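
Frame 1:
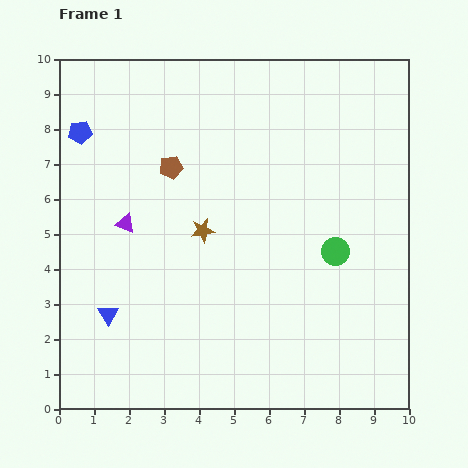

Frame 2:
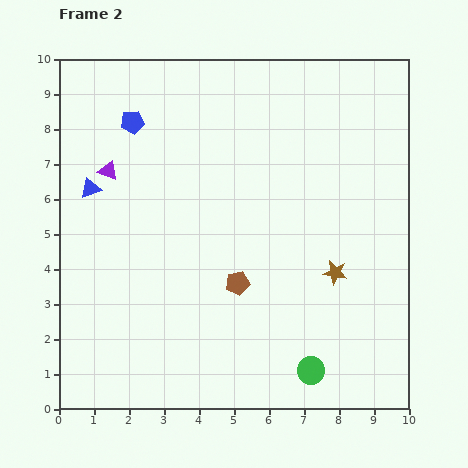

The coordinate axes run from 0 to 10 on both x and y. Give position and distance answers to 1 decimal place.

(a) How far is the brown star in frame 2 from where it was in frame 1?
4.0

The brown star moved from (4.1, 5.1) to (7.9, 3.9), a distance of √(3.8² + 1.2²) ≈ 4.0.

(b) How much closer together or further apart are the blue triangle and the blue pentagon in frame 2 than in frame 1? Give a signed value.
-3.1

Distance in frame 1: 5.3. Distance in frame 2: 2.2.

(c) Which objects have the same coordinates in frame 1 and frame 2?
none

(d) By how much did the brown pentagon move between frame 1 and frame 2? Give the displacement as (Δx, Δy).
(1.9, -3.3)

The brown pentagon was at (3.2, 6.9) in frame 1 and (5.1, 3.6) in frame 2.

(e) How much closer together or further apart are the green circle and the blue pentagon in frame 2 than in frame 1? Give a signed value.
+0.6

Distance in frame 1: 8.1. Distance in frame 2: 8.7.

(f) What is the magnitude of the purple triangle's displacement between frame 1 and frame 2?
1.6

The purple triangle moved from (1.9, 5.3) to (1.4, 6.8), a distance of √(0.5² + 1.5²) ≈ 1.6.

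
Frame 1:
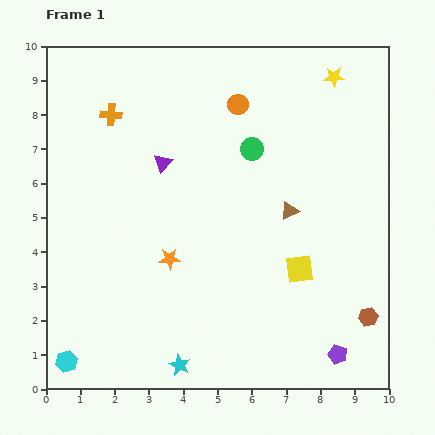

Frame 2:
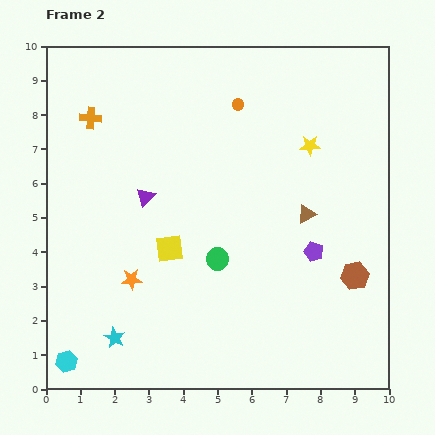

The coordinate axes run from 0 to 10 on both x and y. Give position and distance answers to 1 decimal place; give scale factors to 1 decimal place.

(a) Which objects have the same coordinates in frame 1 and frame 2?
the orange circle, the cyan hexagon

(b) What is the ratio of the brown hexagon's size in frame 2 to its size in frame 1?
1.5×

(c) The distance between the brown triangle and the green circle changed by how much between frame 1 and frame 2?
+0.8

Distance in frame 1: 2.1. Distance in frame 2: 2.9.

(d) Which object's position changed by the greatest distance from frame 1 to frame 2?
the yellow square

(moved 3.8; next 3.4)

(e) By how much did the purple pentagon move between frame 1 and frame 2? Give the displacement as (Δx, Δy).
(-0.7, 3.0)

The purple pentagon was at (8.5, 1.0) in frame 1 and (7.8, 4.0) in frame 2.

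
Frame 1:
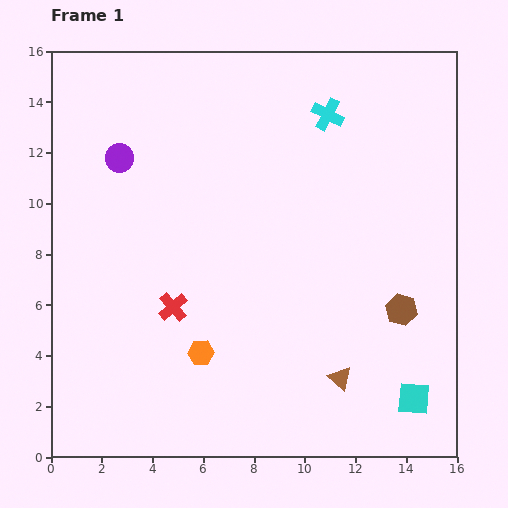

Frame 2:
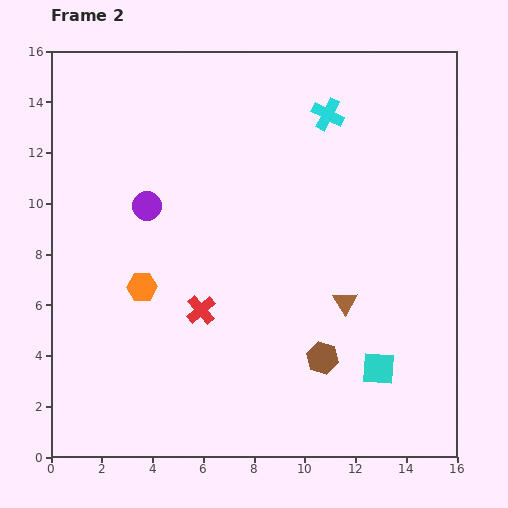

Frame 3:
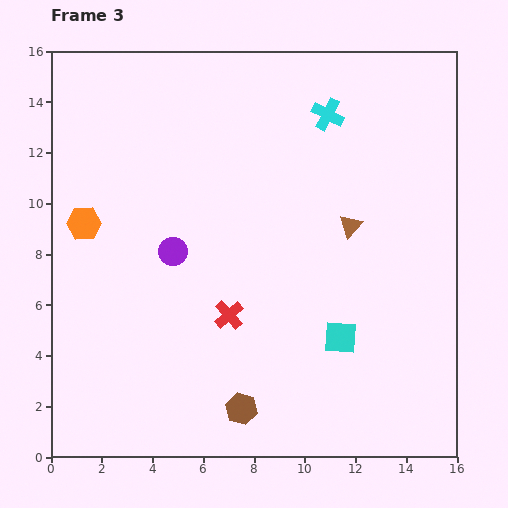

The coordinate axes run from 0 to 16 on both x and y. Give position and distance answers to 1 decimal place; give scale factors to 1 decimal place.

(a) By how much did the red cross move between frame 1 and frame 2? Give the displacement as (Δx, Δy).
(1.1, -0.1)

The red cross was at (4.8, 5.9) in frame 1 and (5.9, 5.8) in frame 2.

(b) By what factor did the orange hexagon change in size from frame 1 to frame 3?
1.3×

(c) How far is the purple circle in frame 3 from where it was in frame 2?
2.1

The purple circle moved from (3.8, 9.9) to (4.8, 8.1), a distance of √(1.0² + 1.8²) ≈ 2.1.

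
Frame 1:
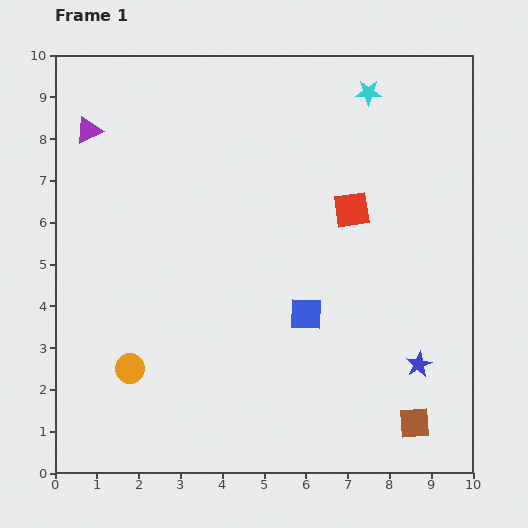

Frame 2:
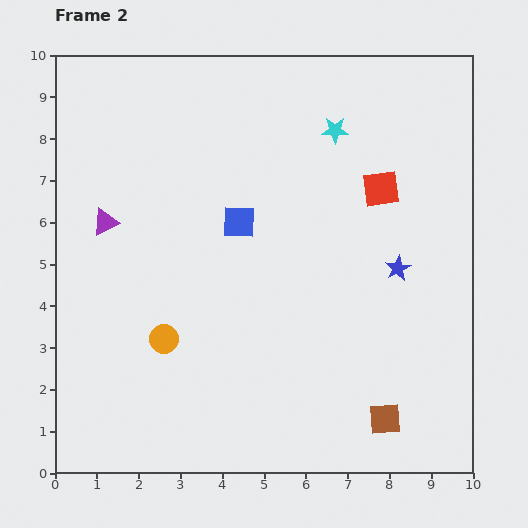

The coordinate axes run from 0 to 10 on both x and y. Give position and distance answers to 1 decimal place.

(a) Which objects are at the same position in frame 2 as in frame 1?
none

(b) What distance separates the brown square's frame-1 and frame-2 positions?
0.7

The brown square moved from (8.6, 1.2) to (7.9, 1.3), a distance of √(0.7² + 0.1²) ≈ 0.7.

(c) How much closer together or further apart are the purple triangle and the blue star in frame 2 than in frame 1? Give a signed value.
-2.6

Distance in frame 1: 9.7. Distance in frame 2: 7.1.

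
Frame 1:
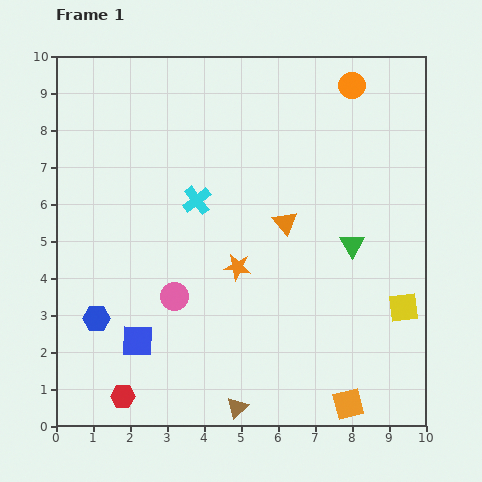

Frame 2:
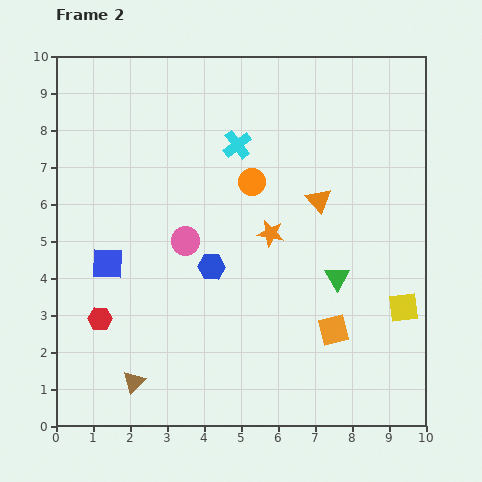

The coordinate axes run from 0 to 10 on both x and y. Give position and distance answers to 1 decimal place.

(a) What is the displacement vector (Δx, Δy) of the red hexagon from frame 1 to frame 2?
(-0.6, 2.1)

The red hexagon was at (1.8, 0.8) in frame 1 and (1.2, 2.9) in frame 2.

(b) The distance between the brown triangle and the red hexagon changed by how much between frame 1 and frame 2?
-1.2

Distance in frame 1: 3.1. Distance in frame 2: 1.9.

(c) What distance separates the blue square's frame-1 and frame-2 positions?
2.2

The blue square moved from (2.2, 2.3) to (1.4, 4.4), a distance of √(0.8² + 2.1²) ≈ 2.2.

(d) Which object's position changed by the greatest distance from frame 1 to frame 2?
the orange circle

(moved 3.7; next 3.4)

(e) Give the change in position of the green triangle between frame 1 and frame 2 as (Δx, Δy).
(-0.4, -0.9)

The green triangle was at (8.0, 4.9) in frame 1 and (7.6, 4.0) in frame 2.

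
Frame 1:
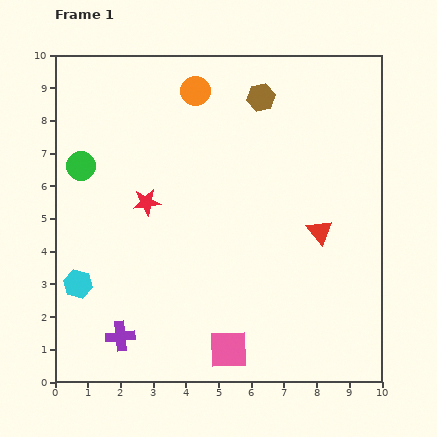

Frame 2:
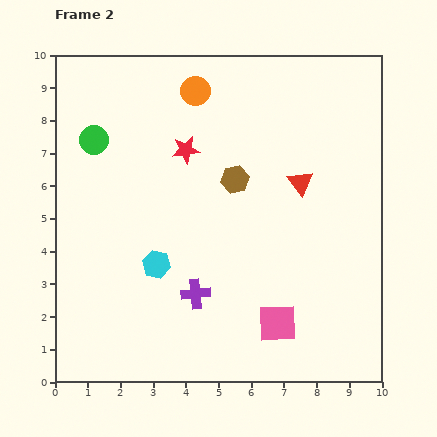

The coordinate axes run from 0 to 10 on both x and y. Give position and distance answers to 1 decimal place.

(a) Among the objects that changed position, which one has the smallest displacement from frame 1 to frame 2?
the green circle

(moved 0.9)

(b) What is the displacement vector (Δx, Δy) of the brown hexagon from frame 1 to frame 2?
(-0.8, -2.5)

The brown hexagon was at (6.3, 8.7) in frame 1 and (5.5, 6.2) in frame 2.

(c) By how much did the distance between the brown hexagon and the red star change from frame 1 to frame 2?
-3.0

Distance in frame 1: 4.7. Distance in frame 2: 1.7.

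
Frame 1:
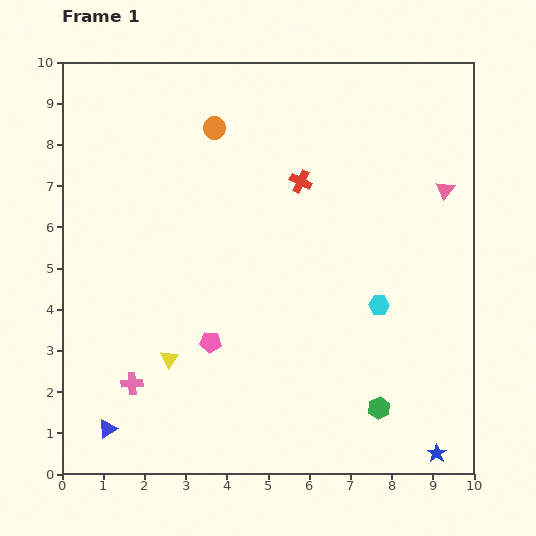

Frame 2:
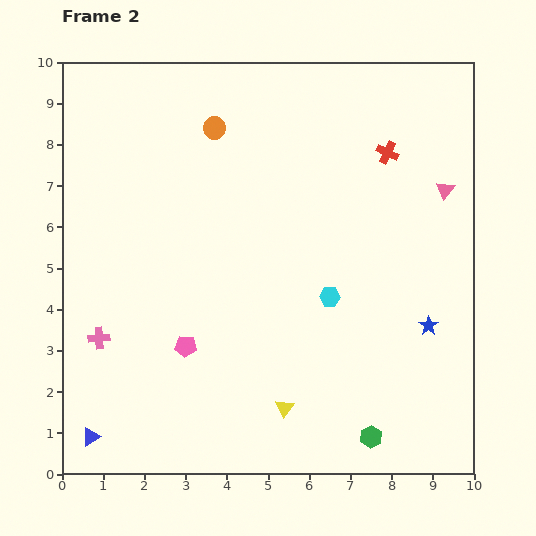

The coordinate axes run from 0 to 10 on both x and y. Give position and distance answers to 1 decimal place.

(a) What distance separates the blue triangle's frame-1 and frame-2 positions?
0.4

The blue triangle moved from (1.1, 1.1) to (0.7, 0.9), a distance of √(0.4² + 0.2²) ≈ 0.4.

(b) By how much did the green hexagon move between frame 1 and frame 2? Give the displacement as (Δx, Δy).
(-0.2, -0.7)

The green hexagon was at (7.7, 1.6) in frame 1 and (7.5, 0.9) in frame 2.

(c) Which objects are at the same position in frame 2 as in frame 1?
the orange circle, the pink triangle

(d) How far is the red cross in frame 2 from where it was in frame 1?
2.2

The red cross moved from (5.8, 7.1) to (7.9, 7.8), a distance of √(2.1² + 0.7²) ≈ 2.2.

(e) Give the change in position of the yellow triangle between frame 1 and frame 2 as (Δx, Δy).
(2.8, -1.2)

The yellow triangle was at (2.6, 2.8) in frame 1 and (5.4, 1.6) in frame 2.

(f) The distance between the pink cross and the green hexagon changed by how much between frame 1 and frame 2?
+1.0

Distance in frame 1: 6.0. Distance in frame 2: 7.0.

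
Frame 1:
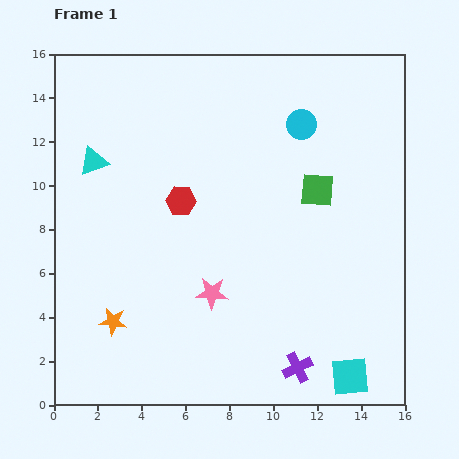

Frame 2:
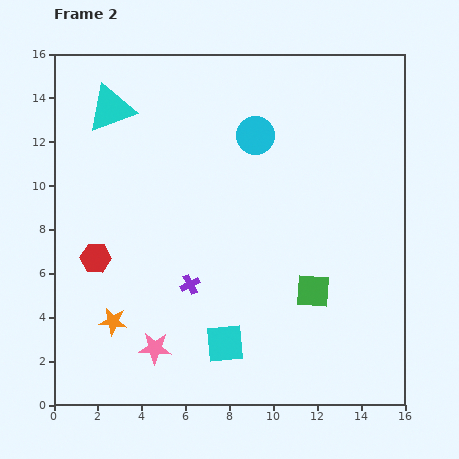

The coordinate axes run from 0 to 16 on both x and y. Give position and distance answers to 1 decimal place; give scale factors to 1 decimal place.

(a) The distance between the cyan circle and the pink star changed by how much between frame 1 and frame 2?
+2.0

Distance in frame 1: 8.7. Distance in frame 2: 10.7.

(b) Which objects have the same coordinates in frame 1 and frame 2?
the orange star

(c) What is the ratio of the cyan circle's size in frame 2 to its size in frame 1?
1.3×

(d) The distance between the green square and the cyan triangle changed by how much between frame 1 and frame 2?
+2.1

Distance in frame 1: 10.3. Distance in frame 2: 12.4.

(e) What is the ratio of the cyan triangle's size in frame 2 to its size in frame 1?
1.6×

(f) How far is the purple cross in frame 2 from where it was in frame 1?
6.2

The purple cross moved from (11.1, 1.7) to (6.2, 5.5), a distance of √(4.9² + 3.8²) ≈ 6.2.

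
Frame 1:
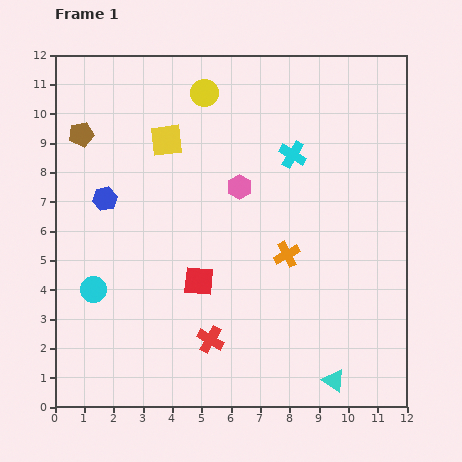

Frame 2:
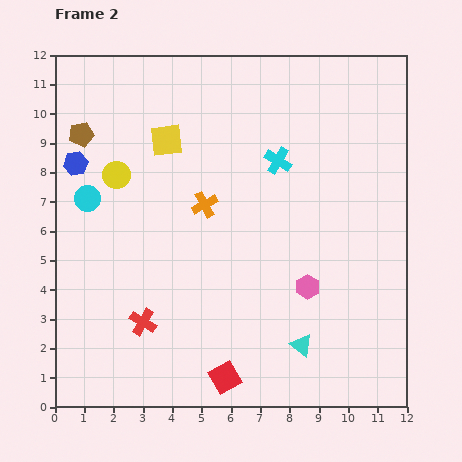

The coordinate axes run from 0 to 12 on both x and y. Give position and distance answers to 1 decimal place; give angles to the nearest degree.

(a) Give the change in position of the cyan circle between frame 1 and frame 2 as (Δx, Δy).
(-0.2, 3.1)

The cyan circle was at (1.3, 4.0) in frame 1 and (1.1, 7.1) in frame 2.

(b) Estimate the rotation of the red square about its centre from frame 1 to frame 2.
34° counter-clockwise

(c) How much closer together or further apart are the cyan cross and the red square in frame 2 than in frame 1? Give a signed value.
+2.2

Distance in frame 1: 5.4. Distance in frame 2: 7.6.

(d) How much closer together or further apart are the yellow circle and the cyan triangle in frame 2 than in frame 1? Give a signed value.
-2.1

Distance in frame 1: 10.7. Distance in frame 2: 8.6.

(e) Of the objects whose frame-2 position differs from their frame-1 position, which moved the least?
the cyan cross

(moved 0.5)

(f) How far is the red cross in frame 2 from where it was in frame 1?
2.4

The red cross moved from (5.3, 2.3) to (3.0, 2.9), a distance of √(2.3² + 0.6²) ≈ 2.4.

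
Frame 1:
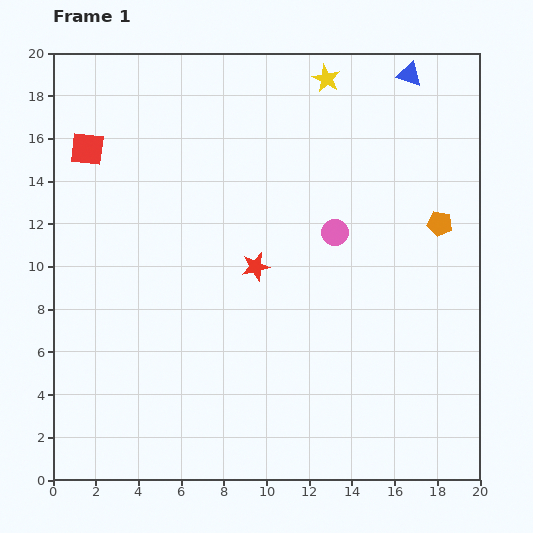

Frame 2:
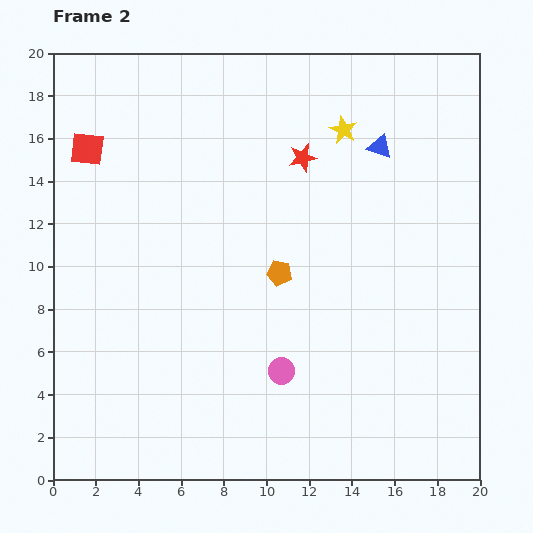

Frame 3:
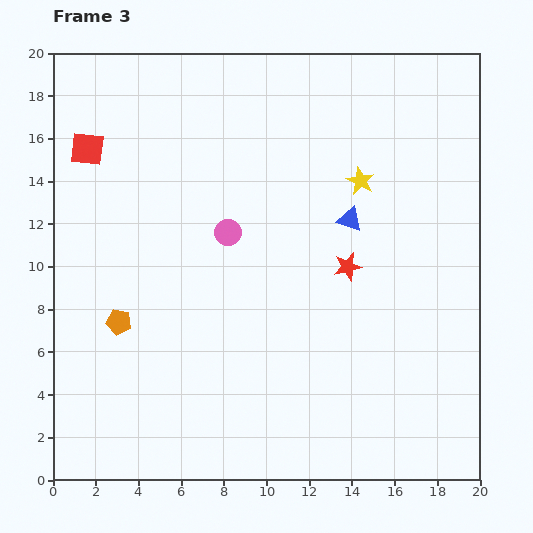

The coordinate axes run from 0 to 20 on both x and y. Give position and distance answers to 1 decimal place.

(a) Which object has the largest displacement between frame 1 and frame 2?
the orange pentagon

(moved 7.8; next 7.0)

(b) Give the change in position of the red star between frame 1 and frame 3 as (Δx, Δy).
(4.3, 0.0)

The red star was at (9.5, 10.0) in frame 1 and (13.8, 10.0) in frame 3.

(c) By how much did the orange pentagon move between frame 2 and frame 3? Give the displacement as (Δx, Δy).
(-7.5, -2.3)

The orange pentagon was at (10.6, 9.7) in frame 2 and (3.1, 7.4) in frame 3.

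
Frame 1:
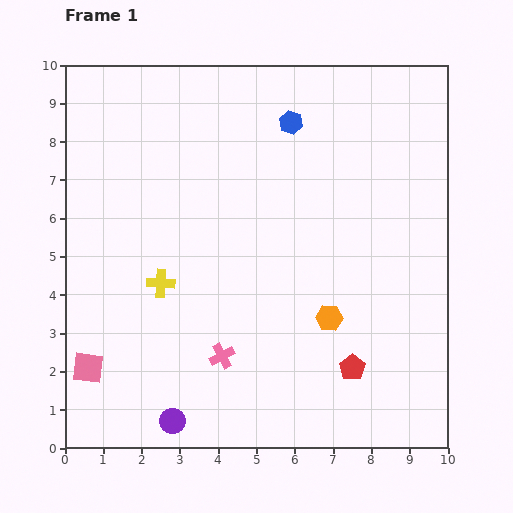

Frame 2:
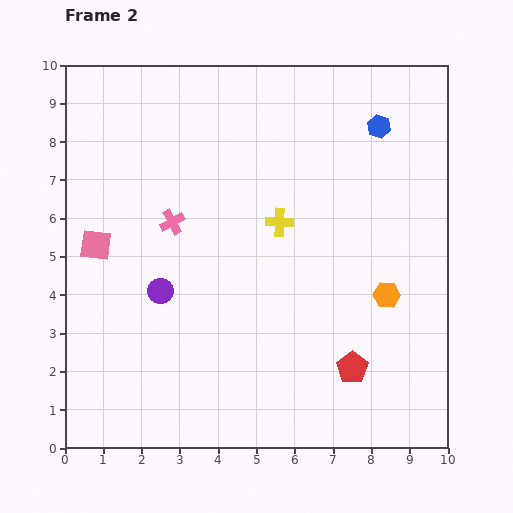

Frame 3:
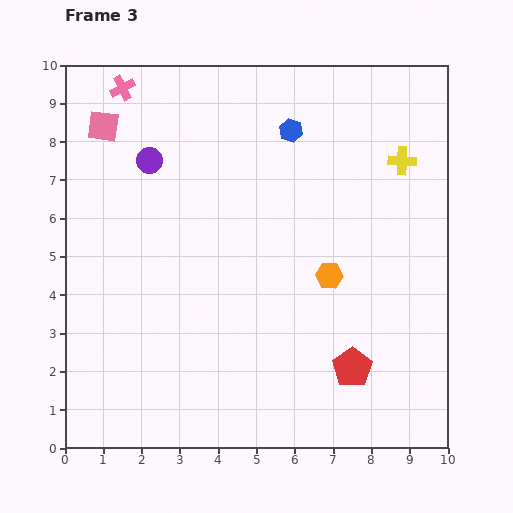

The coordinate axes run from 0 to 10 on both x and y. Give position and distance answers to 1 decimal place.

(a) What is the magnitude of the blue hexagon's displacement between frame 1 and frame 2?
2.3

The blue hexagon moved from (5.9, 8.5) to (8.2, 8.4), a distance of √(2.3² + 0.1²) ≈ 2.3.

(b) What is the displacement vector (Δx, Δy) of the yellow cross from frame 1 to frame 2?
(3.1, 1.6)

The yellow cross was at (2.5, 4.3) in frame 1 and (5.6, 5.9) in frame 2.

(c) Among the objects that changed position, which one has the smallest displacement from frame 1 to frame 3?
the blue hexagon

(moved 0.2)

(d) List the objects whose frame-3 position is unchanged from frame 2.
the red pentagon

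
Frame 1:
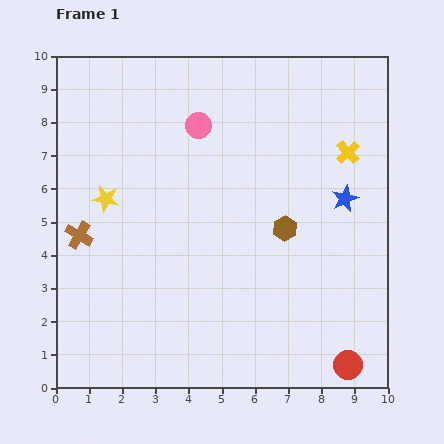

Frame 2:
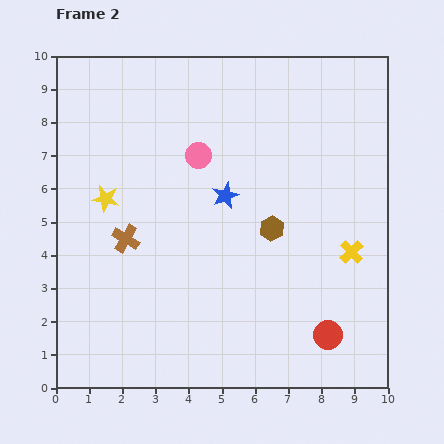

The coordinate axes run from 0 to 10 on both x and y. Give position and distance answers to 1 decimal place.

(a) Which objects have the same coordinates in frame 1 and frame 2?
the yellow star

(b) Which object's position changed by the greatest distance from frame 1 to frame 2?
the blue star

(moved 3.6; next 3.0)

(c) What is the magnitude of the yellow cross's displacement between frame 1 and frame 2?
3.0

The yellow cross moved from (8.8, 7.1) to (8.9, 4.1), a distance of √(0.1² + 3.0²) ≈ 3.0.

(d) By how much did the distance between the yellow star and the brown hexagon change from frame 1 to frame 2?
-0.4

Distance in frame 1: 5.5. Distance in frame 2: 5.1.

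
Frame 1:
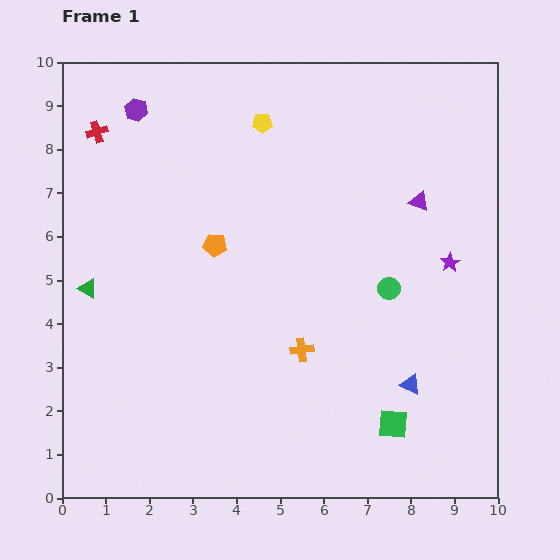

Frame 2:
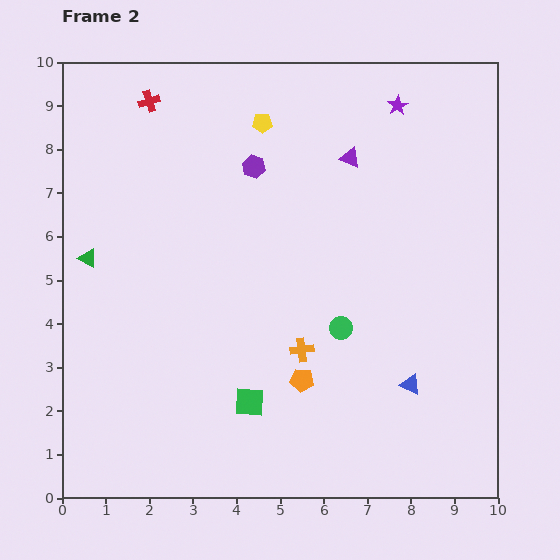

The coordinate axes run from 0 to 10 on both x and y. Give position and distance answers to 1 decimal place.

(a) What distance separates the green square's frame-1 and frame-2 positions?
3.3

The green square moved from (7.6, 1.7) to (4.3, 2.2), a distance of √(3.3² + 0.5²) ≈ 3.3.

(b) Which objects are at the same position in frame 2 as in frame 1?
the yellow pentagon, the orange cross, the blue triangle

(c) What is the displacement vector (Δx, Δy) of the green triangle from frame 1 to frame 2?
(0.0, 0.7)

The green triangle was at (0.6, 4.8) in frame 1 and (0.6, 5.5) in frame 2.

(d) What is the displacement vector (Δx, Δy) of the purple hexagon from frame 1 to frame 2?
(2.7, -1.3)

The purple hexagon was at (1.7, 8.9) in frame 1 and (4.4, 7.6) in frame 2.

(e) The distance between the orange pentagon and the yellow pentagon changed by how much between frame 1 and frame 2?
+3.0

Distance in frame 1: 3.0. Distance in frame 2: 6.0.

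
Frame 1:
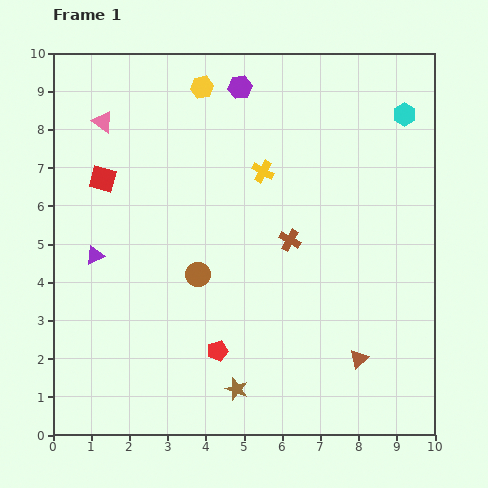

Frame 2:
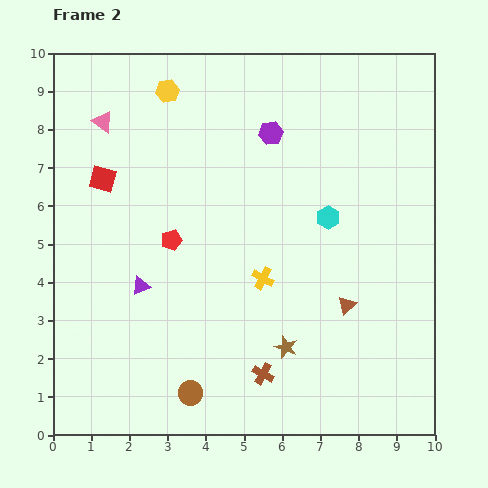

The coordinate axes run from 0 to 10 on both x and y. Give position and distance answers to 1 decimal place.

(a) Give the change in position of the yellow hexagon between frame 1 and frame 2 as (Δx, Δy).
(-0.9, -0.1)

The yellow hexagon was at (3.9, 9.1) in frame 1 and (3.0, 9.0) in frame 2.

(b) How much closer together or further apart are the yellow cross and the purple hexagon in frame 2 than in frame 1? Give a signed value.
+1.5

Distance in frame 1: 2.3. Distance in frame 2: 3.8.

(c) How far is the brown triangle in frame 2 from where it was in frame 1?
1.4

The brown triangle moved from (8.0, 2.0) to (7.7, 3.4), a distance of √(0.3² + 1.4²) ≈ 1.4.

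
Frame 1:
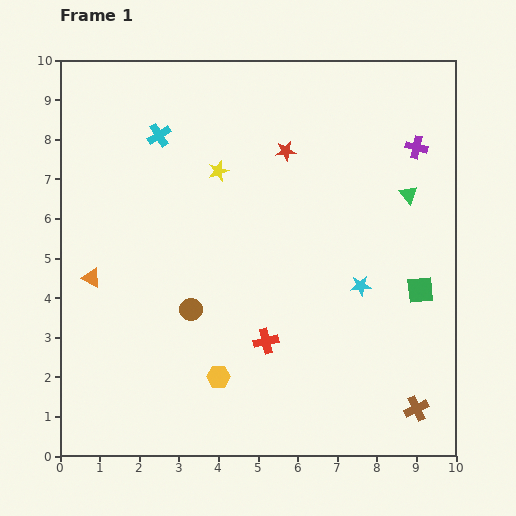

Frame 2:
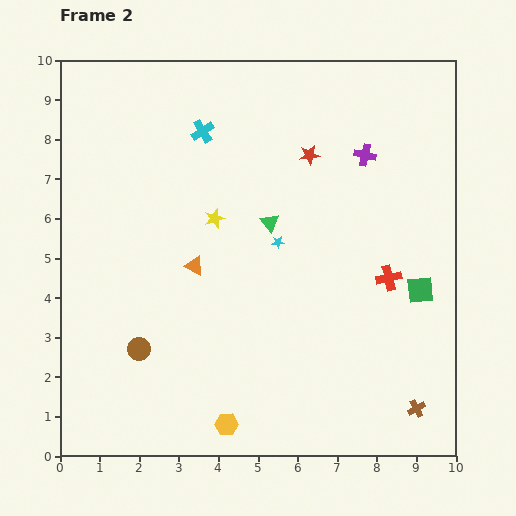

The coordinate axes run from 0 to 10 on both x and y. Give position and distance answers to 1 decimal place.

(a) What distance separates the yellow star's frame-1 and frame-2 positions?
1.2

The yellow star moved from (4.0, 7.2) to (3.9, 6.0), a distance of √(0.1² + 1.2²) ≈ 1.2.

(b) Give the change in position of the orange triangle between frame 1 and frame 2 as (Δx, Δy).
(2.6, 0.3)

The orange triangle was at (0.8, 4.5) in frame 1 and (3.4, 4.8) in frame 2.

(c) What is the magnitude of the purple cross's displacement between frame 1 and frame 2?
1.3

The purple cross moved from (9.0, 7.8) to (7.7, 7.6), a distance of √(1.3² + 0.2²) ≈ 1.3.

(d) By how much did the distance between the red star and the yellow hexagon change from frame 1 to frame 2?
+1.2

Distance in frame 1: 5.9. Distance in frame 2: 7.1.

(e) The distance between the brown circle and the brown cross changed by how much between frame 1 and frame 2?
+1.0

Distance in frame 1: 6.2. Distance in frame 2: 7.2.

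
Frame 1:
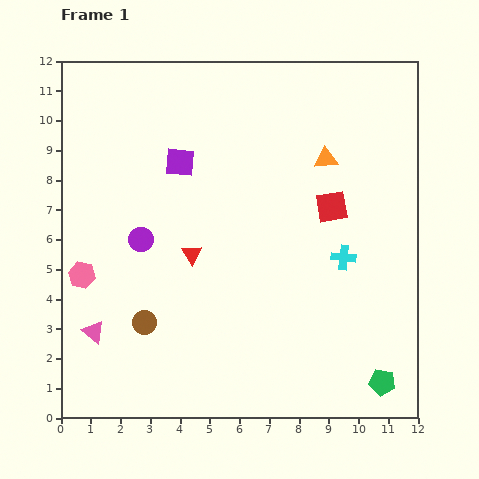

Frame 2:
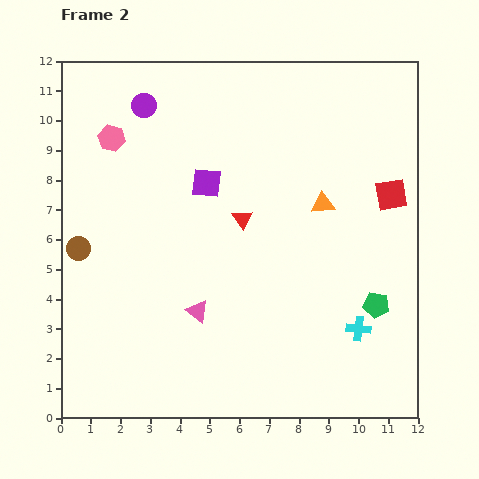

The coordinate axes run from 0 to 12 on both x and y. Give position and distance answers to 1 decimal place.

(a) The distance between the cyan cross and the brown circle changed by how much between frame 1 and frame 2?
+2.7

Distance in frame 1: 7.1. Distance in frame 2: 9.8.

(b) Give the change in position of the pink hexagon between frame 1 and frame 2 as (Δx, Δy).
(1.0, 4.6)

The pink hexagon was at (0.7, 4.8) in frame 1 and (1.7, 9.4) in frame 2.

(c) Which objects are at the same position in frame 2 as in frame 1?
none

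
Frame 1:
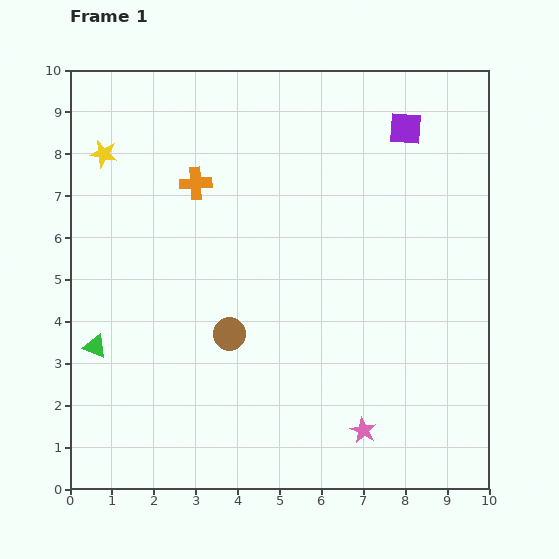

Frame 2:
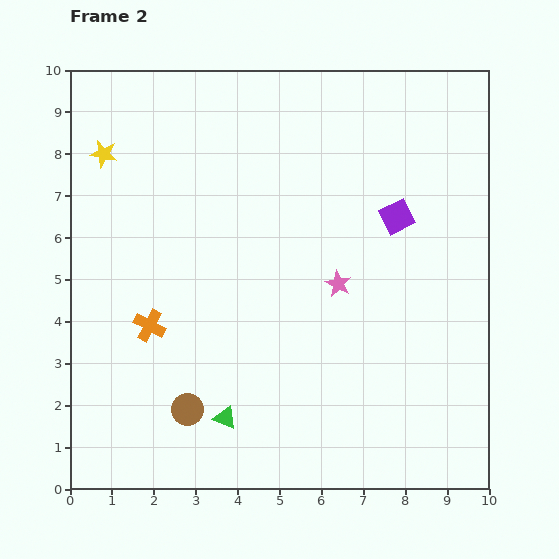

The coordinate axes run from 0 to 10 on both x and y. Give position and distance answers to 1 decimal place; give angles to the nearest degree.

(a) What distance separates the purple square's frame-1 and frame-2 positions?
2.1

The purple square moved from (8.0, 8.6) to (7.8, 6.5), a distance of √(0.2² + 2.1²) ≈ 2.1.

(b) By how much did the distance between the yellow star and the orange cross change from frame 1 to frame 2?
+1.9

Distance in frame 1: 2.3. Distance in frame 2: 4.2.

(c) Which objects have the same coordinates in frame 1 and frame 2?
the yellow star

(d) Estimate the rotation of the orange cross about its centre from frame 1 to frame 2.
30° clockwise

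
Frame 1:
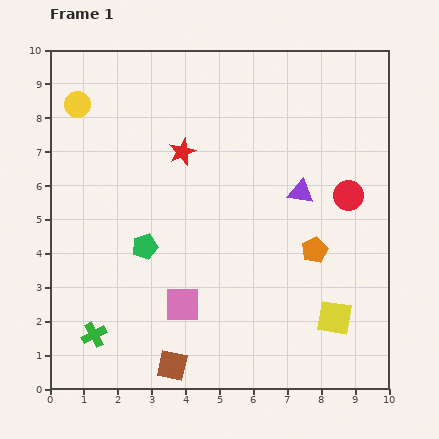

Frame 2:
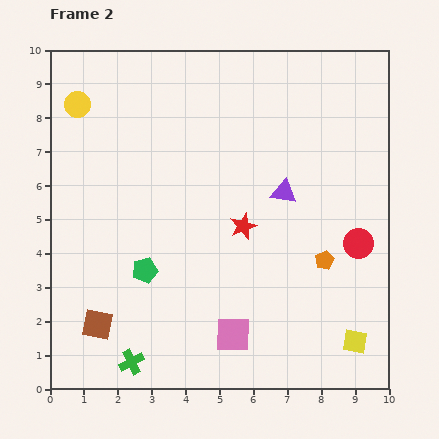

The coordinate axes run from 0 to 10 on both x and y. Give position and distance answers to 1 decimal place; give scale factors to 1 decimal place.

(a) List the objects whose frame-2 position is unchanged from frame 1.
the yellow circle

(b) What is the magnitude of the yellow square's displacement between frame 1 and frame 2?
0.9

The yellow square moved from (8.4, 2.1) to (9.0, 1.4), a distance of √(0.6² + 0.7²) ≈ 0.9.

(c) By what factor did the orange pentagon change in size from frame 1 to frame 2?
0.7×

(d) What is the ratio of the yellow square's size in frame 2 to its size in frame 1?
0.7×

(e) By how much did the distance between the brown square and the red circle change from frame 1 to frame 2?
+0.9

Distance in frame 1: 7.2. Distance in frame 2: 8.1.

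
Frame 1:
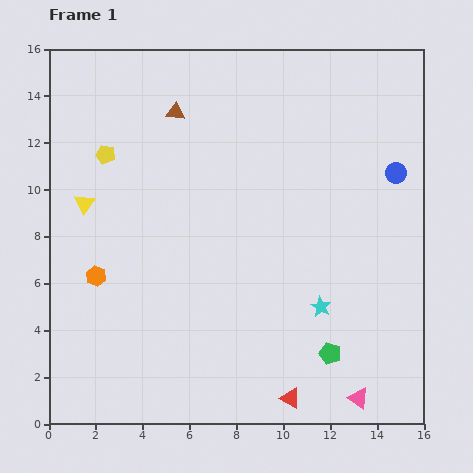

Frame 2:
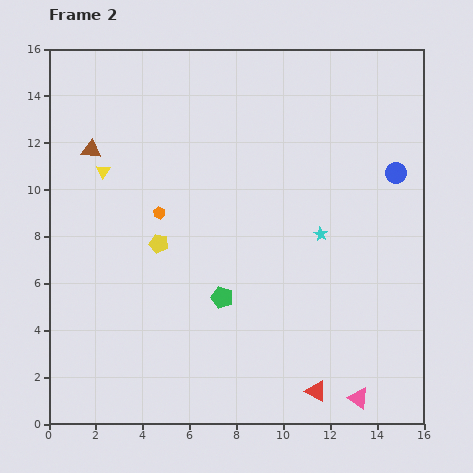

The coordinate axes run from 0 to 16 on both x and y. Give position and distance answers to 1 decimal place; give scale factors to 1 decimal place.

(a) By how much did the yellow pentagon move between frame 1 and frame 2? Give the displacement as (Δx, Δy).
(2.3, -3.8)

The yellow pentagon was at (2.4, 11.5) in frame 1 and (4.7, 7.7) in frame 2.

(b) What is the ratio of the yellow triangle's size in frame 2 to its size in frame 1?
0.7×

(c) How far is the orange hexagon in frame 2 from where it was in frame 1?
3.8

The orange hexagon moved from (2.0, 6.3) to (4.7, 9.0), a distance of √(2.7² + 2.7²) ≈ 3.8.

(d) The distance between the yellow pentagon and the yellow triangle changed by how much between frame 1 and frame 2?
+1.6

Distance in frame 1: 2.3. Distance in frame 2: 3.9.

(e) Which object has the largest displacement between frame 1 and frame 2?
the green pentagon

(moved 5.2; next 4.4)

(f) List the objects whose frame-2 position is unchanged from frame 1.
the pink triangle, the blue circle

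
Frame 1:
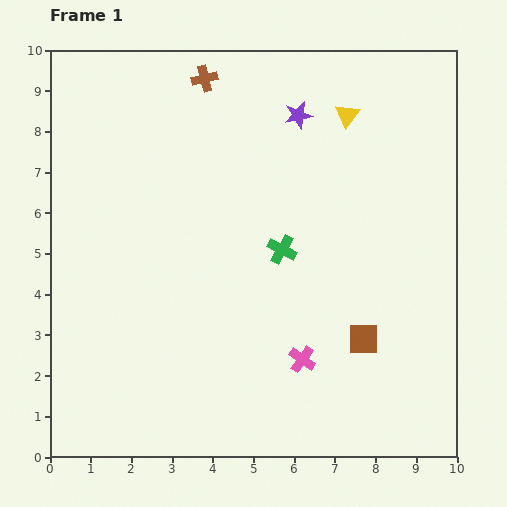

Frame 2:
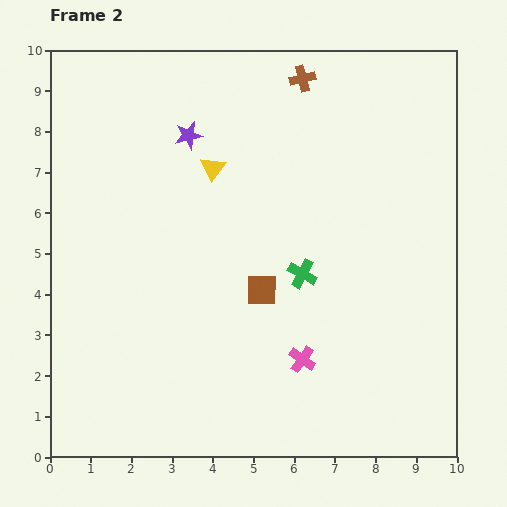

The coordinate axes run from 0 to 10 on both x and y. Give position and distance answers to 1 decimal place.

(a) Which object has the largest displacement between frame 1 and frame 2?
the yellow triangle

(moved 3.5; next 2.8)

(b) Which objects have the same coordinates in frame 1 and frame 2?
the pink cross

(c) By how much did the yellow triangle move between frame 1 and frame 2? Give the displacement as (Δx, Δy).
(-3.3, -1.3)

The yellow triangle was at (7.3, 8.4) in frame 1 and (4.0, 7.1) in frame 2.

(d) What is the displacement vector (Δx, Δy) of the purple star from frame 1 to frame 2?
(-2.7, -0.5)

The purple star was at (6.1, 8.4) in frame 1 and (3.4, 7.9) in frame 2.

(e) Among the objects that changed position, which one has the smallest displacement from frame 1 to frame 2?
the green cross

(moved 0.8)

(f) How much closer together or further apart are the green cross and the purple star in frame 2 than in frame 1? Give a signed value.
+1.1

Distance in frame 1: 3.3. Distance in frame 2: 4.4.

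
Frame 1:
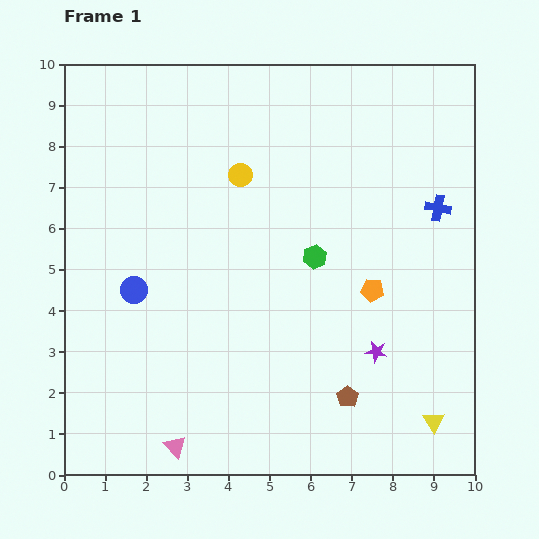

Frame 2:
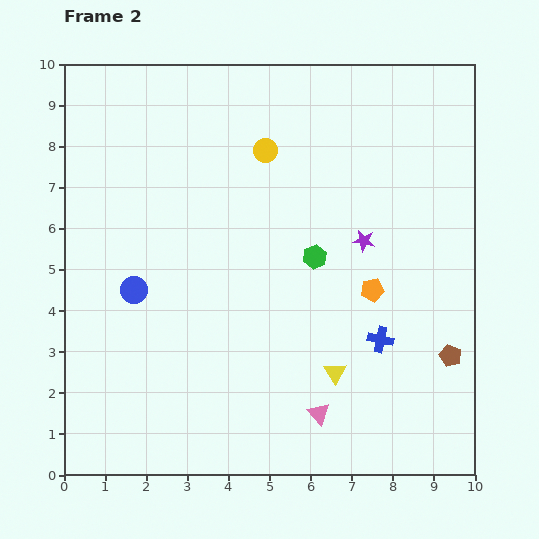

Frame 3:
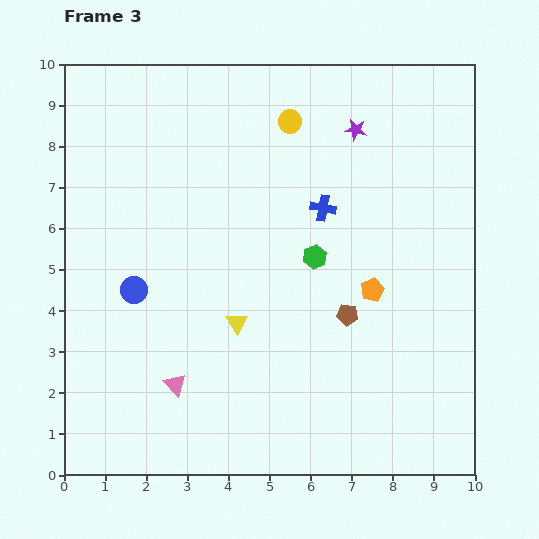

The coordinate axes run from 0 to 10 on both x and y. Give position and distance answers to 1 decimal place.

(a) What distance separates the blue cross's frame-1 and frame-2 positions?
3.5

The blue cross moved from (9.1, 6.5) to (7.7, 3.3), a distance of √(1.4² + 3.2²) ≈ 3.5.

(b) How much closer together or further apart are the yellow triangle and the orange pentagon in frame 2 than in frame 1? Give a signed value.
-1.3

Distance in frame 1: 3.5. Distance in frame 2: 2.2.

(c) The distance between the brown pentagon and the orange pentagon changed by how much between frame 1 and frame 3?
-1.9

Distance in frame 1: 2.7. Distance in frame 3: 0.8.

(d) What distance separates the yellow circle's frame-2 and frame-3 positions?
0.9

The yellow circle moved from (4.9, 7.9) to (5.5, 8.6), a distance of √(0.6² + 0.7²) ≈ 0.9.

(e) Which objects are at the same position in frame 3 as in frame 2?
the blue circle, the orange pentagon, the green hexagon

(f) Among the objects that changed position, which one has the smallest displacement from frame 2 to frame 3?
the yellow circle

(moved 0.9)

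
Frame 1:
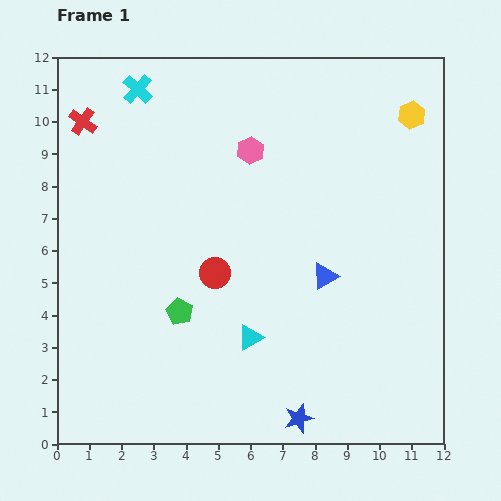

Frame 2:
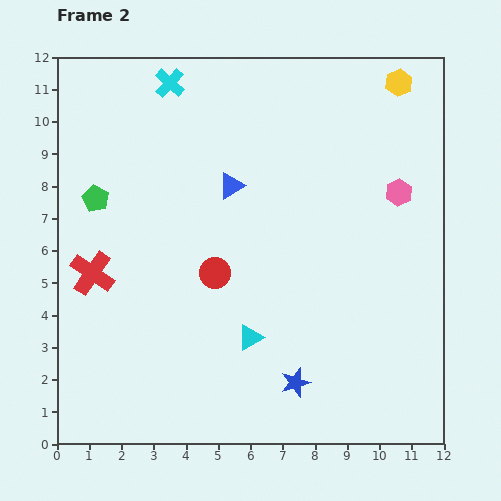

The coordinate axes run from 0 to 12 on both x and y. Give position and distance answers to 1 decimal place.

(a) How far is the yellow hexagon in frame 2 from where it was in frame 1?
1.1

The yellow hexagon moved from (11.0, 10.2) to (10.6, 11.2), a distance of √(0.4² + 1.0²) ≈ 1.1.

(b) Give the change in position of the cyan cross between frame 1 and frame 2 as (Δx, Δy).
(1.0, 0.2)

The cyan cross was at (2.5, 11.0) in frame 1 and (3.5, 11.2) in frame 2.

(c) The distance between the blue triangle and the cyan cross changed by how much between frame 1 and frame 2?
-4.5

Distance in frame 1: 8.2. Distance in frame 2: 3.7.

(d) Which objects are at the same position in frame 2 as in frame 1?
the cyan triangle, the red circle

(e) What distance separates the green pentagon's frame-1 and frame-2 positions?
4.4

The green pentagon moved from (3.8, 4.1) to (1.2, 7.6), a distance of √(2.6² + 3.5²) ≈ 4.4.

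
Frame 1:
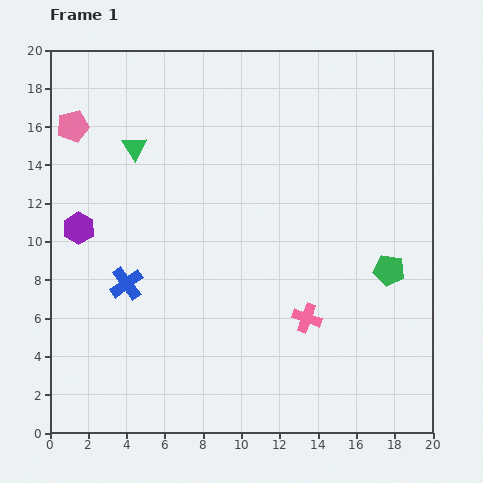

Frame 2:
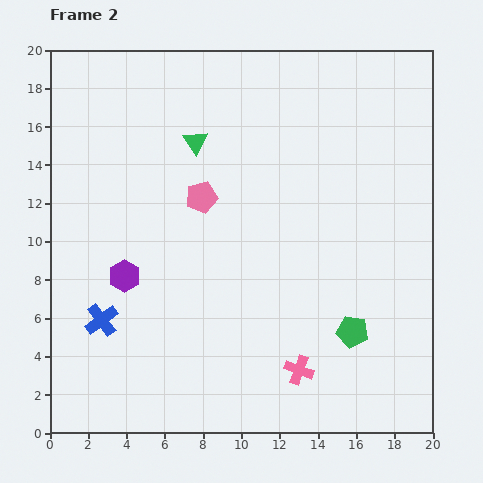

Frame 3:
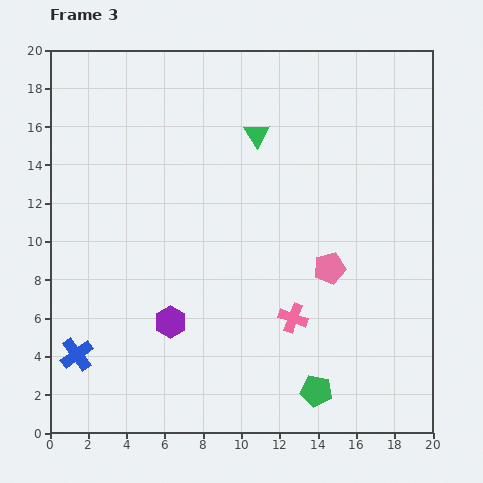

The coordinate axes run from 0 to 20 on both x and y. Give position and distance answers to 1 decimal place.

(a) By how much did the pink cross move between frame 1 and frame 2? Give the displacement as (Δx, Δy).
(-0.4, -2.7)

The pink cross was at (13.4, 6.0) in frame 1 and (13.0, 3.3) in frame 2.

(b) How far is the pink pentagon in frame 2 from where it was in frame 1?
7.7

The pink pentagon moved from (1.2, 16.0) to (7.9, 12.3), a distance of √(6.7² + 3.7²) ≈ 7.7.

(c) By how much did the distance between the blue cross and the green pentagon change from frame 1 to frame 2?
-0.6

Distance in frame 1: 13.7. Distance in frame 2: 13.1.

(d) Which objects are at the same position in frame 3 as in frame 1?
none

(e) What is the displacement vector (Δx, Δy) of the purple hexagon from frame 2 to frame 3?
(2.4, -2.4)

The purple hexagon was at (3.9, 8.2) in frame 2 and (6.3, 5.8) in frame 3.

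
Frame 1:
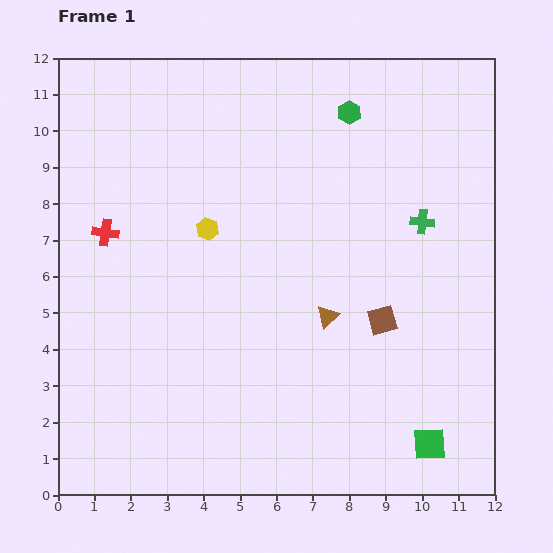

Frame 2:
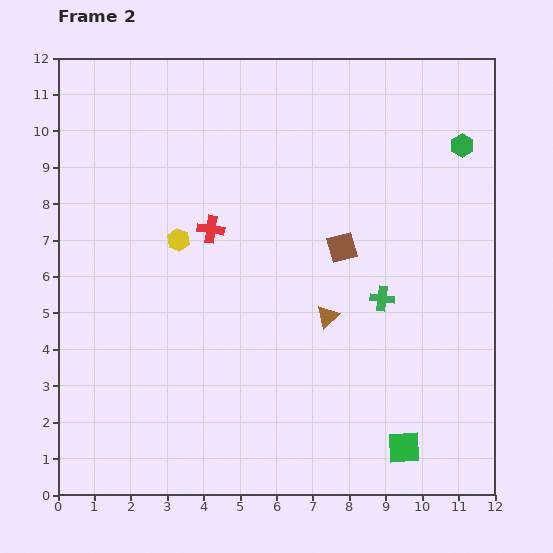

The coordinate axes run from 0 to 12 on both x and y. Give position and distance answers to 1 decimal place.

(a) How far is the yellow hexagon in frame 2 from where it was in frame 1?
0.9

The yellow hexagon moved from (4.1, 7.3) to (3.3, 7.0), a distance of √(0.8² + 0.3²) ≈ 0.9.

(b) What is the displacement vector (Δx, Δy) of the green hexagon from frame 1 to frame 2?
(3.1, -0.9)

The green hexagon was at (8.0, 10.5) in frame 1 and (11.1, 9.6) in frame 2.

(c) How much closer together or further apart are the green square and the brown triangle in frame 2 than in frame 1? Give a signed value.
-0.3

Distance in frame 1: 4.5. Distance in frame 2: 4.2.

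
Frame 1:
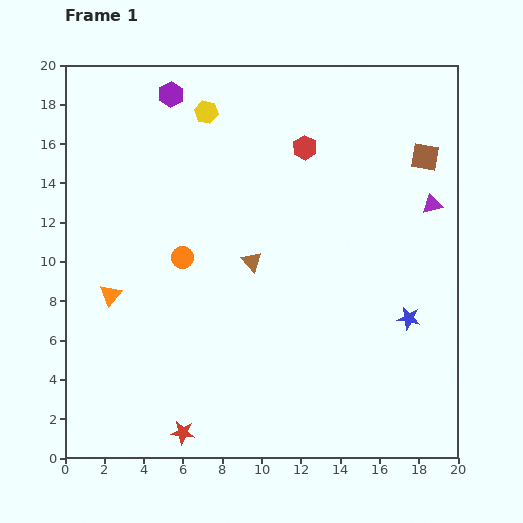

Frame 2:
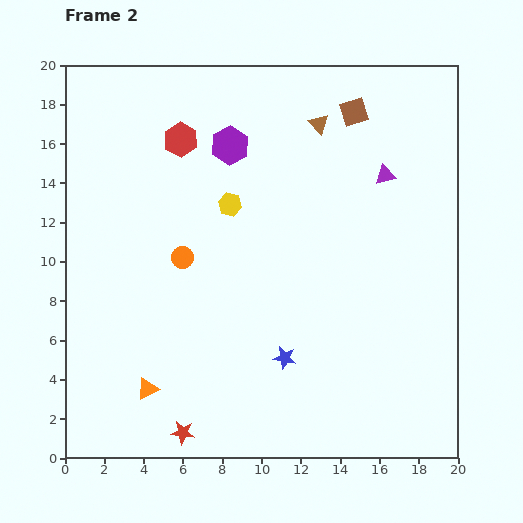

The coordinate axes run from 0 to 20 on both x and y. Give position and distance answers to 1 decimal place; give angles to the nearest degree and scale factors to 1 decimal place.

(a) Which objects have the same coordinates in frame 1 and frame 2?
the red star, the orange circle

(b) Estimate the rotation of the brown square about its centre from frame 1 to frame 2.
28° counter-clockwise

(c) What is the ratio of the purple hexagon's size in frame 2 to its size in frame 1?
1.5×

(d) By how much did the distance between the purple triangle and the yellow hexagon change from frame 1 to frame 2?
-4.4

Distance in frame 1: 12.4. Distance in frame 2: 8.0.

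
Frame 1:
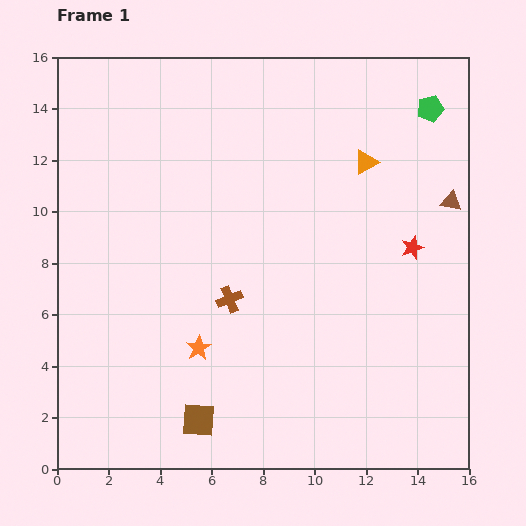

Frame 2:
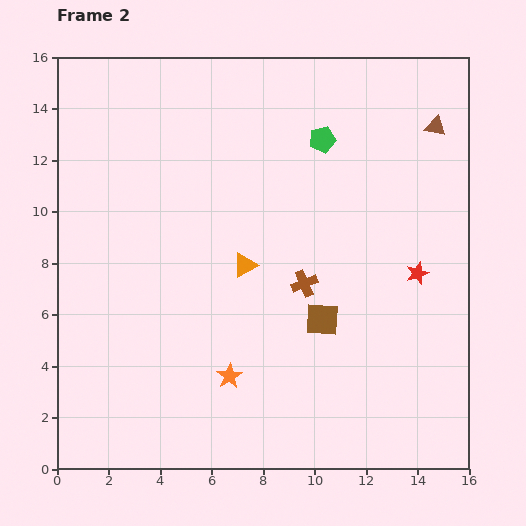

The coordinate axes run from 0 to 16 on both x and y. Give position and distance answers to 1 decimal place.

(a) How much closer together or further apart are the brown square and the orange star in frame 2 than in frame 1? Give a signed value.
+1.4

Distance in frame 1: 2.8. Distance in frame 2: 4.2.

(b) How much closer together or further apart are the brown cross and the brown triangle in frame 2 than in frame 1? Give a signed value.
-1.4

Distance in frame 1: 9.4. Distance in frame 2: 8.0.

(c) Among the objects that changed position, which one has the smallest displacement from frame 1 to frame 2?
the red star

(moved 1.0)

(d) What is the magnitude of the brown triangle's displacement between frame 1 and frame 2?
3.0

The brown triangle moved from (15.3, 10.4) to (14.7, 13.3), a distance of √(0.6² + 2.9²) ≈ 3.0.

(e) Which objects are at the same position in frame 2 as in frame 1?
none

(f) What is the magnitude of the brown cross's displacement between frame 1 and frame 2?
3.0

The brown cross moved from (6.7, 6.6) to (9.6, 7.2), a distance of √(2.9² + 0.6²) ≈ 3.0.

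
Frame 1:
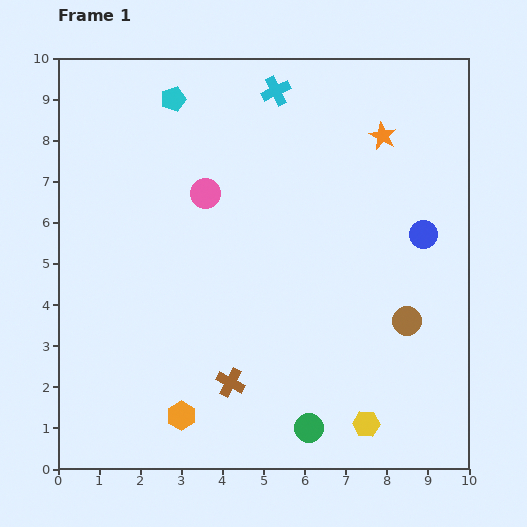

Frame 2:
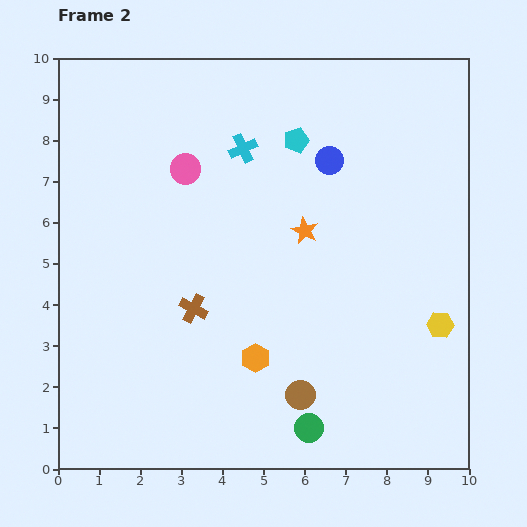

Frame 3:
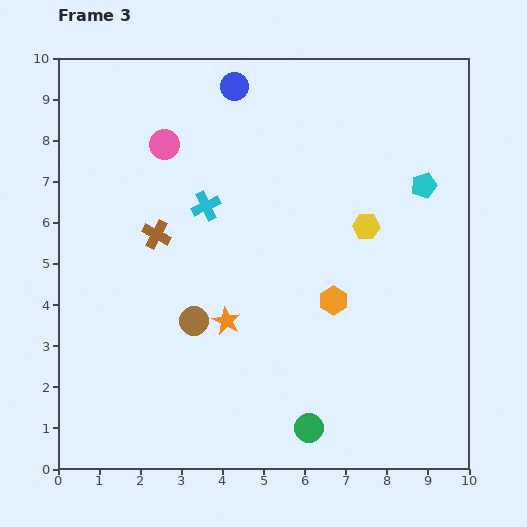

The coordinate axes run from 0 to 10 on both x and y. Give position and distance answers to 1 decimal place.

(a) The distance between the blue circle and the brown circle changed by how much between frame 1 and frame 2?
+3.6

Distance in frame 1: 2.1. Distance in frame 2: 5.7.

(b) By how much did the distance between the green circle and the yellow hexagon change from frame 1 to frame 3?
+3.7

Distance in frame 1: 1.4. Distance in frame 3: 5.1.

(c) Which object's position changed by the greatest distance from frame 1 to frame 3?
the cyan pentagon

(moved 6.5; next 5.9)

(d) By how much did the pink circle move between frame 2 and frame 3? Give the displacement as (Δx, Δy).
(-0.5, 0.6)

The pink circle was at (3.1, 7.3) in frame 2 and (2.6, 7.9) in frame 3.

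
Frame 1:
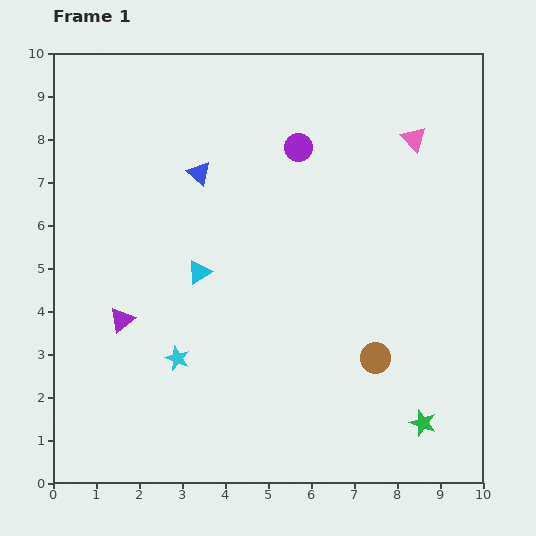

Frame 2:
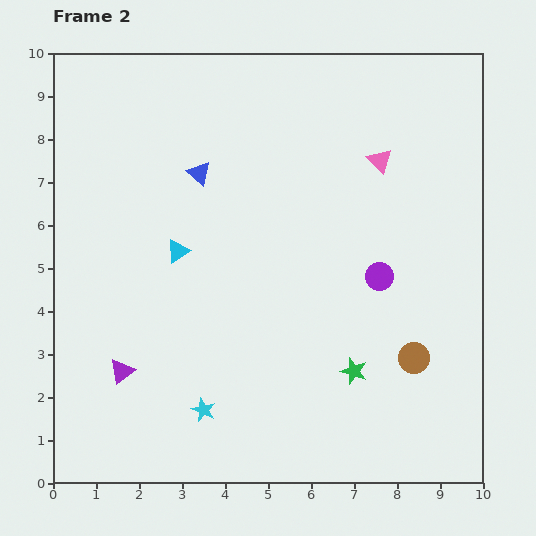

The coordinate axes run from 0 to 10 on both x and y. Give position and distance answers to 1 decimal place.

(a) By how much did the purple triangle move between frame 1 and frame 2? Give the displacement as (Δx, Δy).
(0.0, -1.2)

The purple triangle was at (1.6, 3.8) in frame 1 and (1.6, 2.6) in frame 2.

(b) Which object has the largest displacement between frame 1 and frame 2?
the purple circle

(moved 3.6; next 2.0)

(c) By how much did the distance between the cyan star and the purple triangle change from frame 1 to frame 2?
+0.5

Distance in frame 1: 1.6. Distance in frame 2: 2.1.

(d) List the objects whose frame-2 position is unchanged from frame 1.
the blue triangle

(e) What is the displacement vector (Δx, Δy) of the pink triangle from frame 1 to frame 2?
(-0.8, -0.5)

The pink triangle was at (8.4, 8.0) in frame 1 and (7.6, 7.5) in frame 2.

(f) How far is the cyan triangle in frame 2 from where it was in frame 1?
0.7

The cyan triangle moved from (3.4, 4.9) to (2.9, 5.4), a distance of √(0.5² + 0.5²) ≈ 0.7.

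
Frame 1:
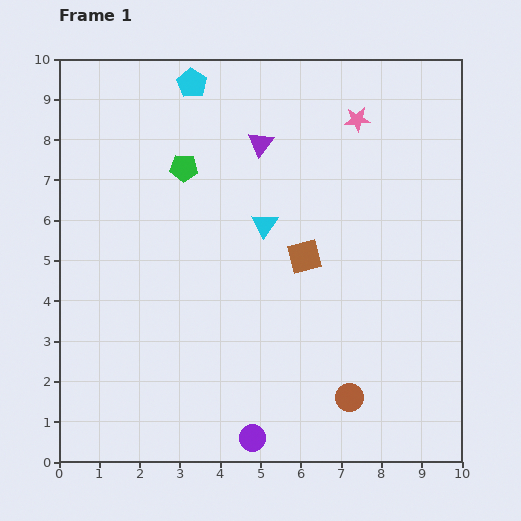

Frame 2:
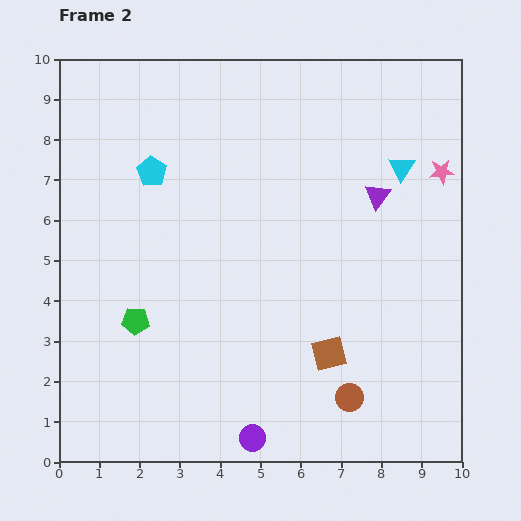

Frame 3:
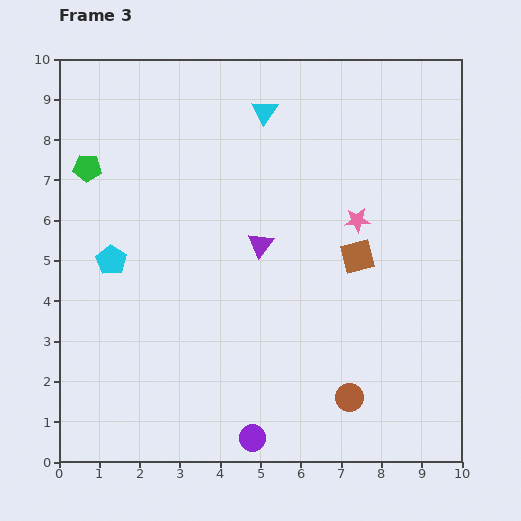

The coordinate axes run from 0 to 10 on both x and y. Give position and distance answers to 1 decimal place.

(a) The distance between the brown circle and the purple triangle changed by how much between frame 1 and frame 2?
-1.7

Distance in frame 1: 6.7. Distance in frame 2: 5.0.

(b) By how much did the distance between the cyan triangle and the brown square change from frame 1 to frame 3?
+3.0

Distance in frame 1: 1.3. Distance in frame 3: 4.3.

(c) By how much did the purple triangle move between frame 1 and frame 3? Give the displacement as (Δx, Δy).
(0.0, -2.5)

The purple triangle was at (5.0, 7.9) in frame 1 and (5.0, 5.4) in frame 3.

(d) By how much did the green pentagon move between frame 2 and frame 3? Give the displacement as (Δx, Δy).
(-1.2, 3.8)

The green pentagon was at (1.9, 3.5) in frame 2 and (0.7, 7.3) in frame 3.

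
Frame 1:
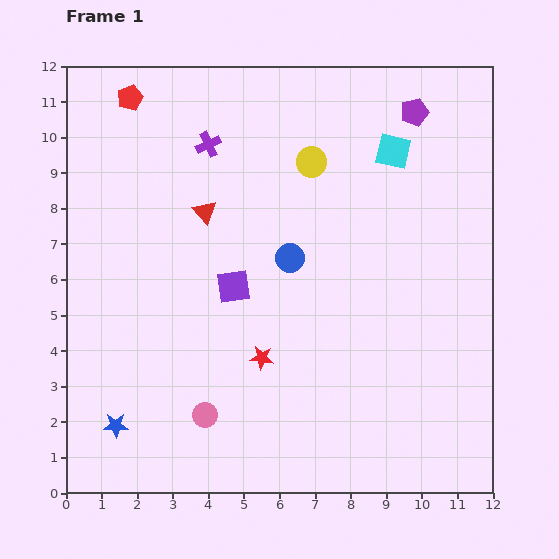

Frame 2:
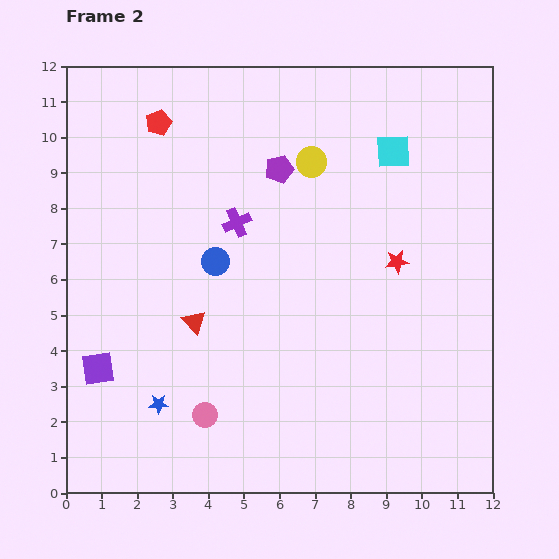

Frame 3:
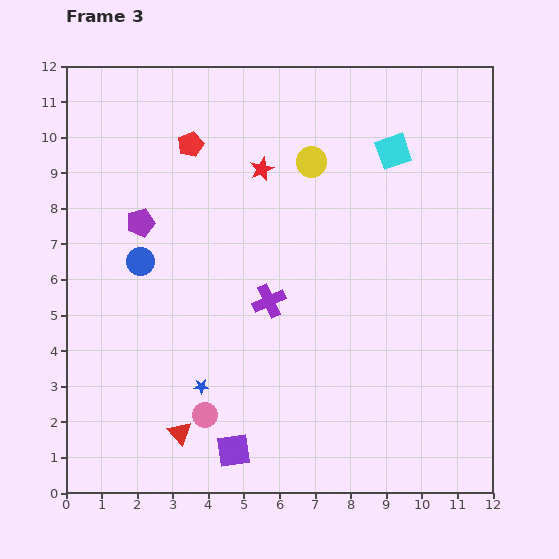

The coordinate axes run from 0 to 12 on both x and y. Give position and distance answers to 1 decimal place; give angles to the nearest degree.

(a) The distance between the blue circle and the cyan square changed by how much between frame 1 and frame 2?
+1.7

Distance in frame 1: 4.2. Distance in frame 2: 5.9.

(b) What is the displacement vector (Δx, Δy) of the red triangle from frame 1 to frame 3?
(-0.7, -6.2)

The red triangle was at (3.9, 7.9) in frame 1 and (3.2, 1.7) in frame 3.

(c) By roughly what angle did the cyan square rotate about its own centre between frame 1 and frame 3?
30° counter-clockwise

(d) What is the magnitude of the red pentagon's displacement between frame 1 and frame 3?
2.1

The red pentagon moved from (1.8, 11.1) to (3.5, 9.8), a distance of √(1.7² + 1.3²) ≈ 2.1.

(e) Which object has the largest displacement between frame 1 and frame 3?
the purple pentagon

(moved 8.3; next 6.2)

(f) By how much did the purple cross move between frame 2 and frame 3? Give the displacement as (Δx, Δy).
(0.9, -2.2)

The purple cross was at (4.8, 7.6) in frame 2 and (5.7, 5.4) in frame 3.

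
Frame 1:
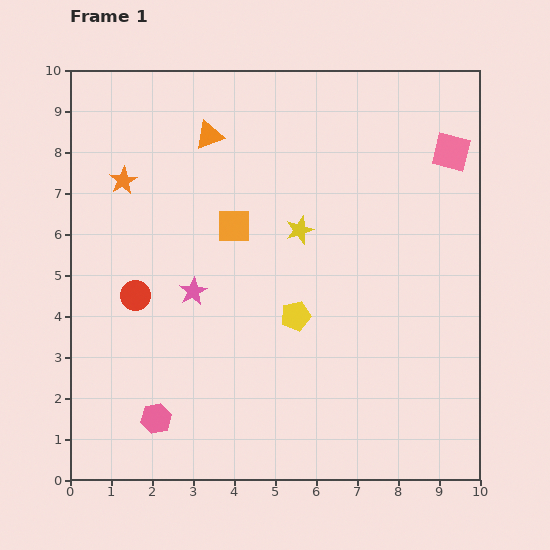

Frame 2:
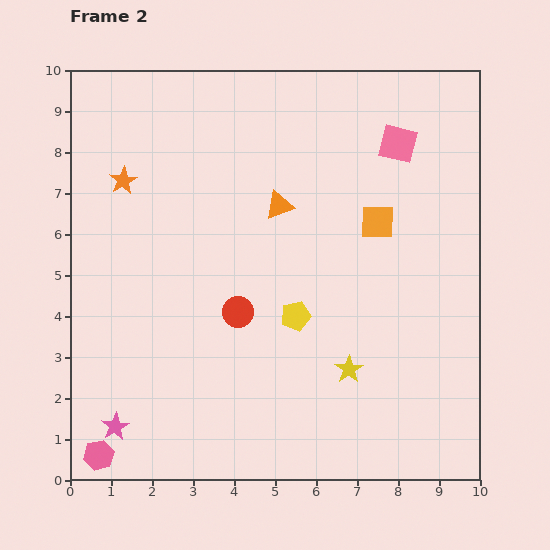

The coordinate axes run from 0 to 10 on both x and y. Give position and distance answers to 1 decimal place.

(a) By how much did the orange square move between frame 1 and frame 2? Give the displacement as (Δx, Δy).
(3.5, 0.1)

The orange square was at (4.0, 6.2) in frame 1 and (7.5, 6.3) in frame 2.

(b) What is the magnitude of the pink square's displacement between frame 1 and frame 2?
1.3

The pink square moved from (9.3, 8.0) to (8.0, 8.2), a distance of √(1.3² + 0.2²) ≈ 1.3.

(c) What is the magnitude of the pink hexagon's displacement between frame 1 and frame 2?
1.7

The pink hexagon moved from (2.1, 1.5) to (0.7, 0.6), a distance of √(1.4² + 0.9²) ≈ 1.7.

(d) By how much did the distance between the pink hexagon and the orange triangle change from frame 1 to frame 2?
+0.5

Distance in frame 1: 7.0. Distance in frame 2: 7.5.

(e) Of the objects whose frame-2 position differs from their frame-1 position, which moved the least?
the pink square

(moved 1.3)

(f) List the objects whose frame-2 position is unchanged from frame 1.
the yellow pentagon, the orange star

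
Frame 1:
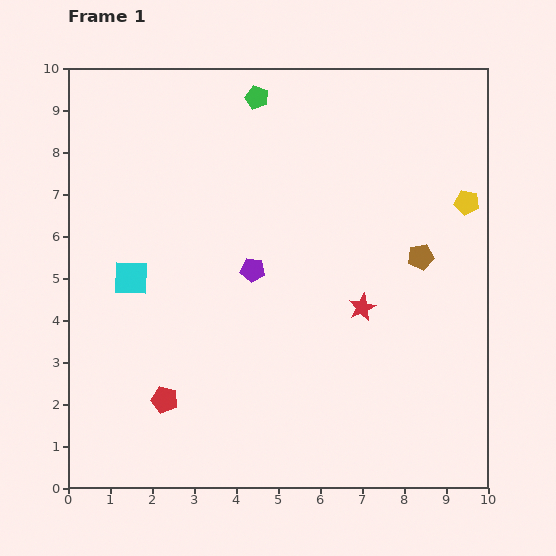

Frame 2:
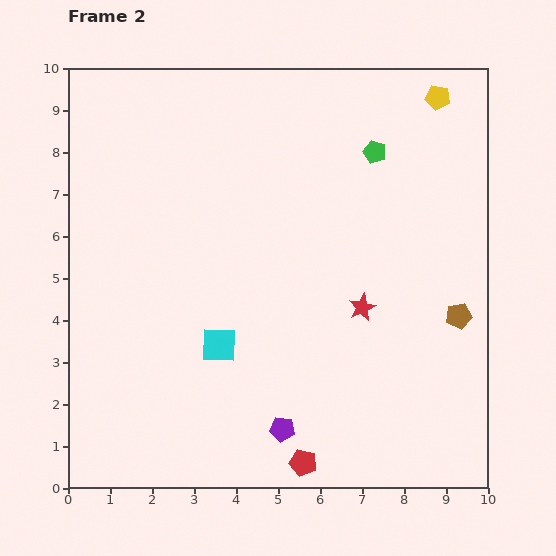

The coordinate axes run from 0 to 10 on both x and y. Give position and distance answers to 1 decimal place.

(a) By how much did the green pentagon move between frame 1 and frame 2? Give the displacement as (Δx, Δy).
(2.8, -1.3)

The green pentagon was at (4.5, 9.3) in frame 1 and (7.3, 8.0) in frame 2.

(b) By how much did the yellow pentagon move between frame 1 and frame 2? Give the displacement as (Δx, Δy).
(-0.7, 2.5)

The yellow pentagon was at (9.5, 6.8) in frame 1 and (8.8, 9.3) in frame 2.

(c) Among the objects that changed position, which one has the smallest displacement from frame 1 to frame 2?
the brown pentagon

(moved 1.7)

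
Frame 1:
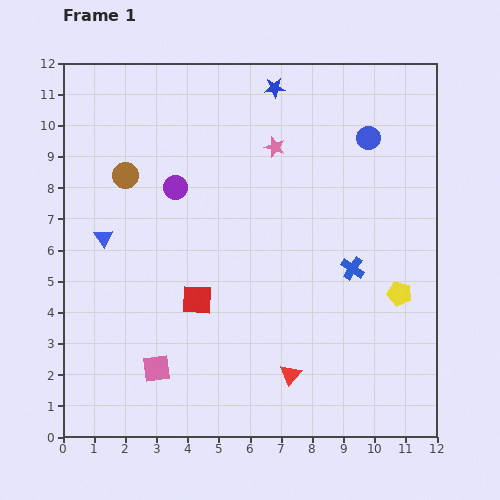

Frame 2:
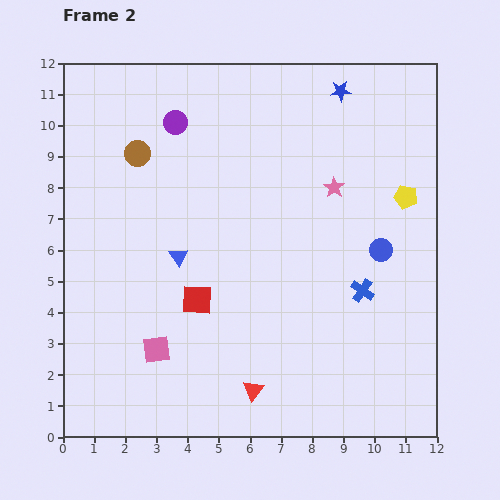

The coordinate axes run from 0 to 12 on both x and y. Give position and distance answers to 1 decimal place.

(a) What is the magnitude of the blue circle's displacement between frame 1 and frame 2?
3.6

The blue circle moved from (9.8, 9.6) to (10.2, 6.0), a distance of √(0.4² + 3.6²) ≈ 3.6.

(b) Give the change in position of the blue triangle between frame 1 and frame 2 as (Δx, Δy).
(2.4, -0.6)

The blue triangle was at (1.3, 6.4) in frame 1 and (3.7, 5.8) in frame 2.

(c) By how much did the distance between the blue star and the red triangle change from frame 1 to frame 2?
+0.8

Distance in frame 1: 9.2. Distance in frame 2: 10.0.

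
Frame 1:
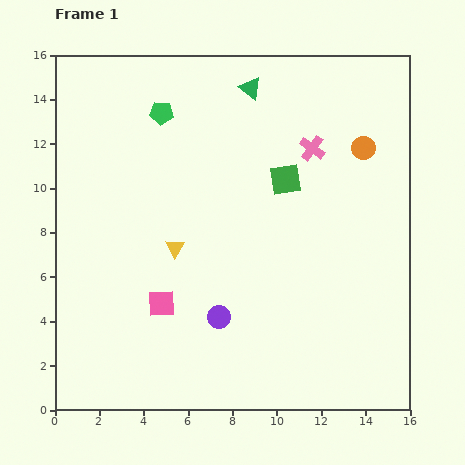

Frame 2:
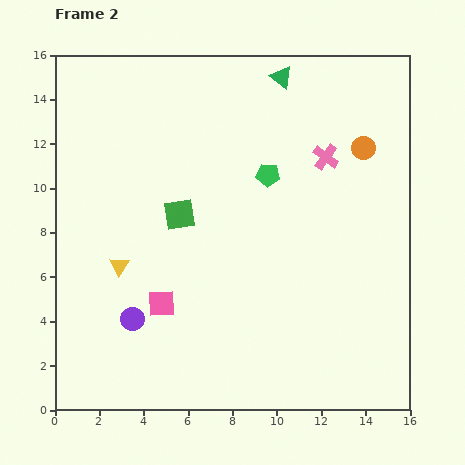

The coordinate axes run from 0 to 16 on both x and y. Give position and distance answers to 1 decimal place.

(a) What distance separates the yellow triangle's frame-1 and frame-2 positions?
2.6

The yellow triangle moved from (5.4, 7.3) to (2.9, 6.5), a distance of √(2.5² + 0.8²) ≈ 2.6.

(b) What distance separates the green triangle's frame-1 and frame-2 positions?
1.5

The green triangle moved from (8.8, 14.5) to (10.2, 15.0), a distance of √(1.4² + 0.5²) ≈ 1.5.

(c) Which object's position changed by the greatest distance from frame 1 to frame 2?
the green pentagon

(moved 5.6; next 5.1)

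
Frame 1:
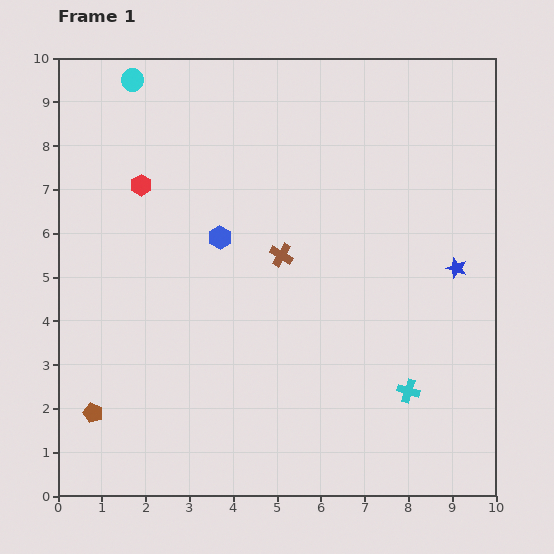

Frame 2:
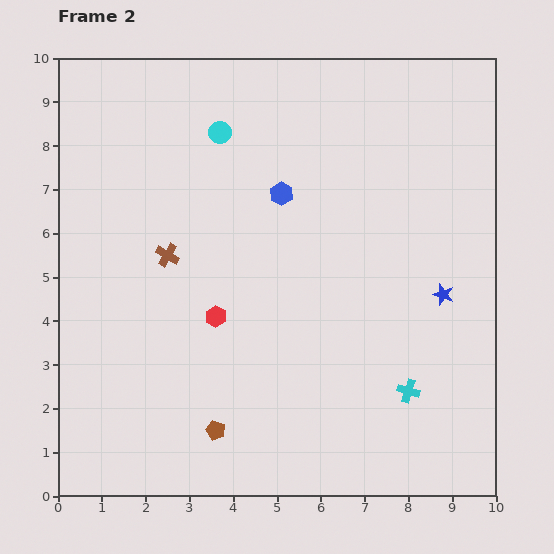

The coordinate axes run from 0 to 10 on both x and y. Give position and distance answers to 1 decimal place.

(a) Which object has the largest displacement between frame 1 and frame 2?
the red hexagon

(moved 3.4; next 2.8)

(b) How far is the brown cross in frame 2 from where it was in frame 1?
2.6

The brown cross moved from (5.1, 5.5) to (2.5, 5.5), a distance of √(2.6² + 0.0²) ≈ 2.6.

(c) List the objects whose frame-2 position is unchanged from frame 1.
the cyan cross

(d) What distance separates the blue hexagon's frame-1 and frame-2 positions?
1.7

The blue hexagon moved from (3.7, 5.9) to (5.1, 6.9), a distance of √(1.4² + 1.0²) ≈ 1.7.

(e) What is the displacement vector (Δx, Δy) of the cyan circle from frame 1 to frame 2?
(2.0, -1.2)

The cyan circle was at (1.7, 9.5) in frame 1 and (3.7, 8.3) in frame 2.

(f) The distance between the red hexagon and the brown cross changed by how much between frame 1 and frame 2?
-1.8

Distance in frame 1: 3.6. Distance in frame 2: 1.8.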